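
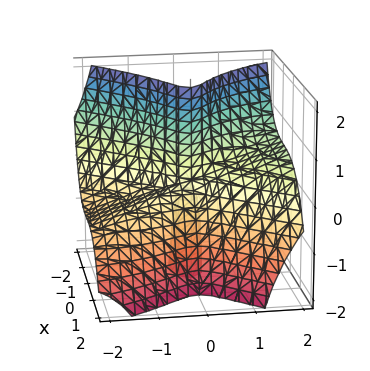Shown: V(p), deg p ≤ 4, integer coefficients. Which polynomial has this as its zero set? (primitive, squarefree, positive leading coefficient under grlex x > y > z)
2*x^3 - y^3 + 3*y^2*z + x*z

1. deg p = 3.
2. Against the integer gridlines: it crosses the y-axis at the gridline y = 0; it crosses the x-axis at the gridline x = 0; the visible z-axis segment lies entirely on the surface.
3. Matching integer coefficients to the picture gives p.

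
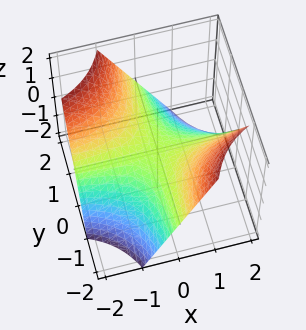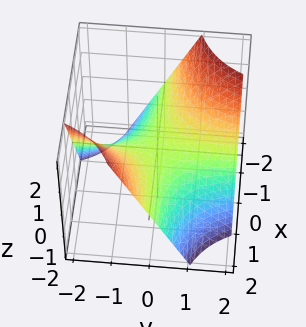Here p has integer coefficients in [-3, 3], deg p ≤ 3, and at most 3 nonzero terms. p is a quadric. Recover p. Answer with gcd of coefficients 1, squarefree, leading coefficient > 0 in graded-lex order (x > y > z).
x*y + z

The degree is 2 — a saddle surface; a quadric.
Observable constraints: the visible y-axis segment lies entirely on the surface; the visible x-axis segment lies entirely on the surface.
Solving for integer coefficients yields p as stated.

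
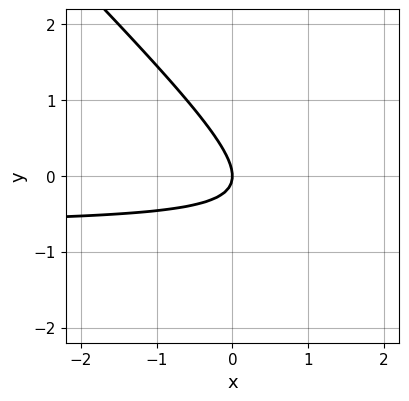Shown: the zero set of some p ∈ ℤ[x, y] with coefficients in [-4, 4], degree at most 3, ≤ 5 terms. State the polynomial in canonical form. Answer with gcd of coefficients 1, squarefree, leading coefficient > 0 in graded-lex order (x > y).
First, deg p = 2. A generic line meets the curve in up to 2 points.
Then, from the visible intercepts: it crosses the y-axis at the gridline y = 0; it crosses the x-axis at the gridline x = 0.
Finally, together with the visible shape, these determine p as stated.

3*x*y + 3*y^2 + 2*x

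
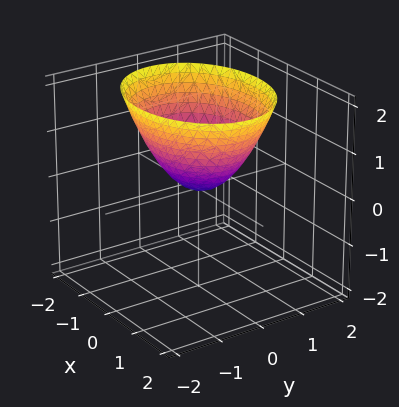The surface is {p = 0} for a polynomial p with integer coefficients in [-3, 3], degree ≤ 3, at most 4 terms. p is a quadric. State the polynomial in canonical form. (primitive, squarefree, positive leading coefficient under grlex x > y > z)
1. The degree is 2 — a paraboloid; a quadric.
2. Symmetries: mirror symmetry x ↦ −x ⇒ only even powers of x; it's symmetric under y → −y, forcing even powers of y.
3. Checking where it meets the axes: one z-axis crossing is at z = 0; one x-axis crossing is at x = 0; it crosses the y-axis at the gridline y = 0.
4. Solving for integer coefficients yields p as stated.

2*x^2 + 3*y^2 - 3*z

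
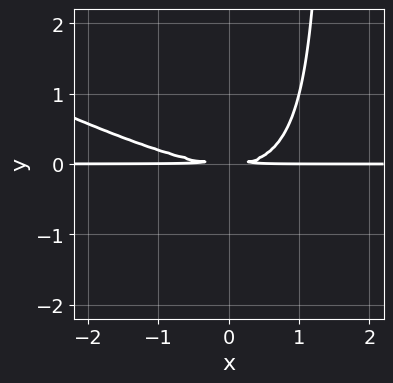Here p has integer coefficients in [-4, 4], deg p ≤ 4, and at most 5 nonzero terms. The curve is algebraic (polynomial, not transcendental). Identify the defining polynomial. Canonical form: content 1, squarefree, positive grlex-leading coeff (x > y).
x^2*y + 2*x*y^2 - 3*y^2

1. deg p = 3. No degree-2 curve has this shape.
2. Reading off the gridlines: the visible x-axis segment lies entirely on the curve.
3. These observations pin down the coefficients.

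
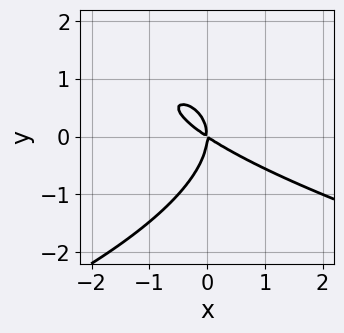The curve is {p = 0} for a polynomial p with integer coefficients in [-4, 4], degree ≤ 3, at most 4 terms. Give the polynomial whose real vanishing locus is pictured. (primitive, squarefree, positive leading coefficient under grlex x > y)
2*y^3 + 2*x^2 + 3*x*y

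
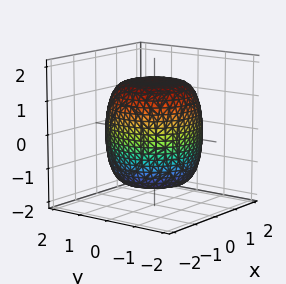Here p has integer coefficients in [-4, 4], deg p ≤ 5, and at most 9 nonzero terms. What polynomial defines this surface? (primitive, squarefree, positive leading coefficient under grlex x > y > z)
x^4 + 2*x^2*y^2 + y^4 - x^2 - y^2 + z^2 - 2

(a) The degree is 4 — no degree-3 surface has this shape.
(b) Symmetry: the z-axis is an axis of rotation, so x and y enter only as x² + y².
(c) From the axis intercepts and sections: a circular section at z = -1 has radius between 1 and 2.
(d) The integer polynomial consistent with all of this is the stated p.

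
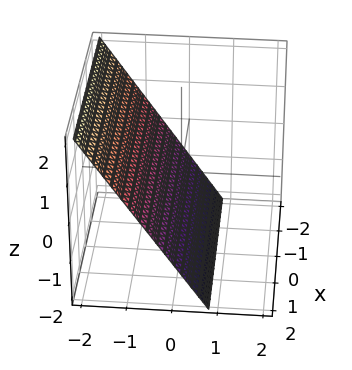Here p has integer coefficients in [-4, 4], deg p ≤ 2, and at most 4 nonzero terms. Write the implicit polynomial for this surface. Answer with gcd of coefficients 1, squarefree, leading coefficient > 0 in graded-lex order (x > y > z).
1. The degree is 1 — every cross-section is a straight line — this is a plane.
2. Checking where it meets the axes: the surface avoids every integer x-axis point in the box; one z-axis crossing is at z = -1.
3. Putting this together gives p.

3*y + 2*z + 2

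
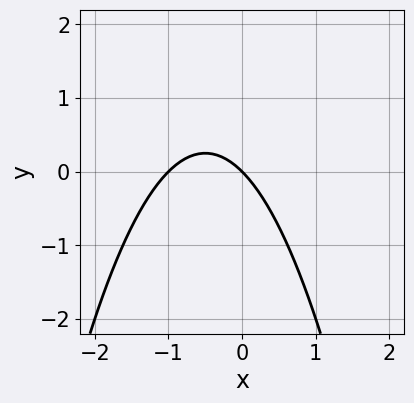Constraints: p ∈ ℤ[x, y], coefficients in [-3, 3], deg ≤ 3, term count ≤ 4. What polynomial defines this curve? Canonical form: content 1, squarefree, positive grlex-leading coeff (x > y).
1. deg p = 2. No degree-1 curve has this shape.
2. From the axis intercepts and sections: it crosses the y-axis at the gridline y = 0; among the integer gridlines, it crosses the x-axis at x ∈ {-1, 0}.
3. Together with the visible shape, these determine p as stated.

x^2 + x + y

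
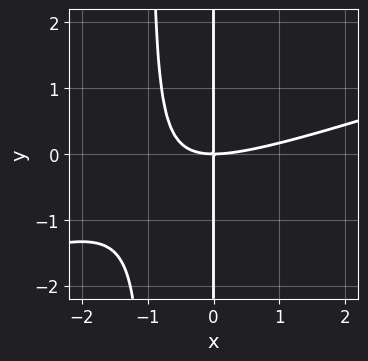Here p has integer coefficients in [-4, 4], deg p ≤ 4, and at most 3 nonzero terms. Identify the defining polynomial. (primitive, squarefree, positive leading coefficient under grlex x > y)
First, degree: the shape is more complex than any degree-2 curve, so deg p = 3.
Then, from the visible intercepts: it meets the x-axis at x = 0 (among the integer gridlines); the visible y-axis segment lies entirely on the curve.
Finally, solving for integer coefficients yields p as stated.

x^3 - 3*x^2*y - 3*x*y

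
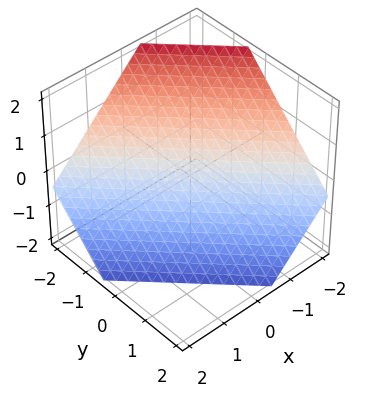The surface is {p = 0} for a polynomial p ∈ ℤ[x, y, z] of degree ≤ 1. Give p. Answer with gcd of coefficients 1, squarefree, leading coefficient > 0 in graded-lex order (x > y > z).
3*x + 3*y + 3*z + 2

1. deg p = 1.
2. Matching integer coefficients to the picture gives p.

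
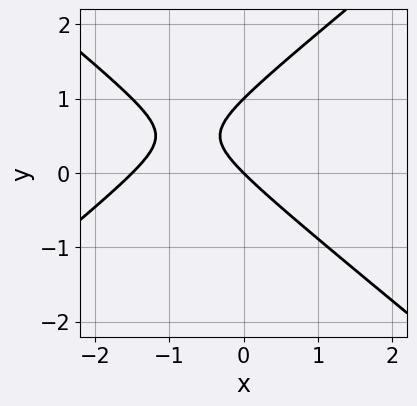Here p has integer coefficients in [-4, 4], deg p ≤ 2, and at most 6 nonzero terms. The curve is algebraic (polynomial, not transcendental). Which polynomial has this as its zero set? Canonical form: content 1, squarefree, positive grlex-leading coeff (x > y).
(a) The degree is 2 — the shape is more complex than any degree-1 curve.
(b) Observable constraints: one x-axis crossing is at x = 0; among the integer gridlines, it crosses the y-axis at y ∈ {0, 1}.
(c) Together with the visible shape, these determine p as stated.

2*x^2 - 3*y^2 + 3*x + 3*y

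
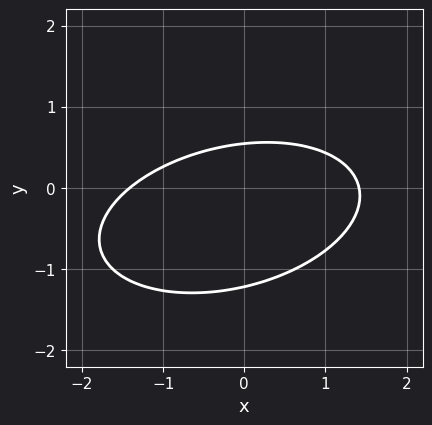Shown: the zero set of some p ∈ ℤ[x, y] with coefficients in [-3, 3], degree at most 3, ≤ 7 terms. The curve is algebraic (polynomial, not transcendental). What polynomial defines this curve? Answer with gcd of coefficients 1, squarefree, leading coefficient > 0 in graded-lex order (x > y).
(a) The degree is 2 — the shape is more complex than any degree-1 curve.
(b) Putting this together gives p.

x^2 - x*y + 3*y^2 + 2*y - 2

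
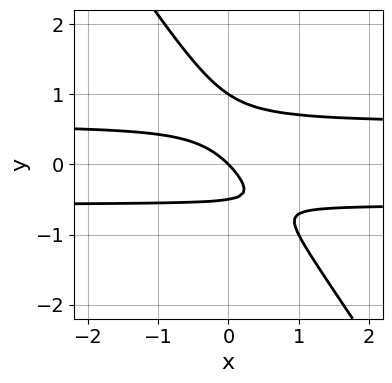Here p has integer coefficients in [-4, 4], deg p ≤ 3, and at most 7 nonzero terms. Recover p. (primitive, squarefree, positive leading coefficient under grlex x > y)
3*x*y^2 + 2*y^3 - y^2 - x - y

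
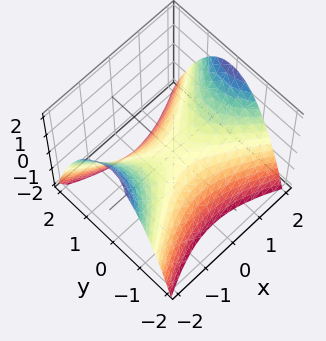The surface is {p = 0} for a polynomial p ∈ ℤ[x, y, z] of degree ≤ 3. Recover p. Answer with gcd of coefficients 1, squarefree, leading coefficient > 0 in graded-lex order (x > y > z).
1. The degree is 2 — a hyperbolic paraboloid; a quadric.
2. Symmetries: the y ↦ −y reflection is a symmetry, so y appears only in even powers; it's symmetric under x → −x, forcing even powers of x.
3. Observable constraints: it crosses the y-axis at the gridline y = 0; it crosses the x-axis at the gridline x = 0; one z-axis crossing is at z = 0.
4. Putting this together gives p.

x^2 - 2*y^2 - 2*z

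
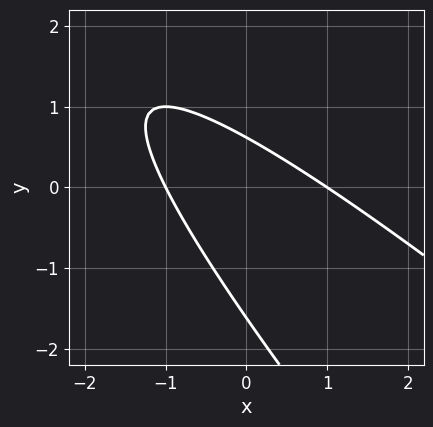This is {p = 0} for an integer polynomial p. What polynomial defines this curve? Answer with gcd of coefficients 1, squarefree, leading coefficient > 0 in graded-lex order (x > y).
x^2 + 2*x*y + y^2 + y - 1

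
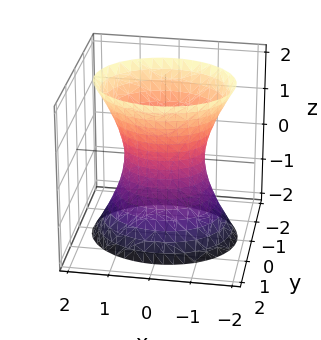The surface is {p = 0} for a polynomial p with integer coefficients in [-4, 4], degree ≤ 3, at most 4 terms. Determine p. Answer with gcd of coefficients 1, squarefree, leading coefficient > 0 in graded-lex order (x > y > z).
1. deg p = 2. An hourglass — one-sheet hyperboloid; a quadric.
2. Symmetries: it's symmetric under x → −x, forcing even powers of x; mirror symmetry y ↦ −y ⇒ only even powers of y; it's symmetric under z → −z, forcing even powers of z.
3. From the visible intercepts: the x-axis gridline crossings are at x ∈ {-1, 1}; the surface avoids every integer z-axis point in the box.
4. Matching integer coefficients to the picture gives p.

2*x^2 + 3*y^2 - z^2 - 2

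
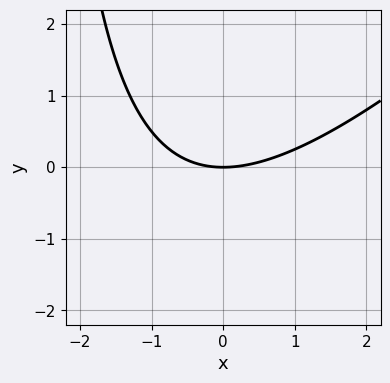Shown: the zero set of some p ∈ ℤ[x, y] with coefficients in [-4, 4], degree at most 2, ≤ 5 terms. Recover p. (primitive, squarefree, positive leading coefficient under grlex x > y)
x^2 - x*y - 3*y

1. The degree is 2 — the shape is more complex than any degree-1 curve.
2. From the visible intercepts: one x-axis crossing is at x = 0; one y-axis crossing is at y = 0.
3. Together with the visible shape, these determine p as stated.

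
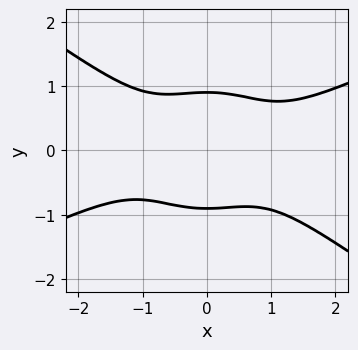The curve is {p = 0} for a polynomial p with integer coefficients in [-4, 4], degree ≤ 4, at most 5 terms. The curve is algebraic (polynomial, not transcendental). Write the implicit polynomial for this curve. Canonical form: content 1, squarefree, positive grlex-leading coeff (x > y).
x^4 - x^3*y - 2*x^2*y^2 - 3*y^4 + 2

(a) Degree: no degree-3 curve has this shape, so deg p = 4.
(b) Reading off the gridlines: no x-intercept at any integer in the box.
(c) Putting this together gives p.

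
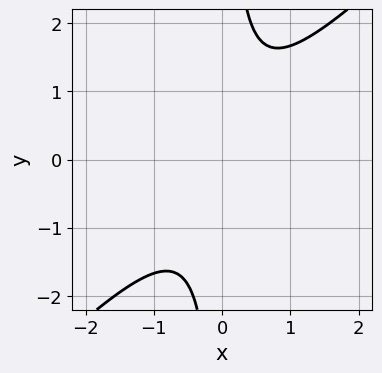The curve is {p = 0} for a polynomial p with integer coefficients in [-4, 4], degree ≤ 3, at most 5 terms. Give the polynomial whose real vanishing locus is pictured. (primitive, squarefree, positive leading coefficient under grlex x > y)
3*x^2 - 3*x*y + 2

First, the degree is 2 — no degree-1 curve has this shape.
Next, against the integer gridlines: no x-intercept at any integer in the box; it misses every integer gridline on the y-axis.
Finally, these observations pin down the coefficients.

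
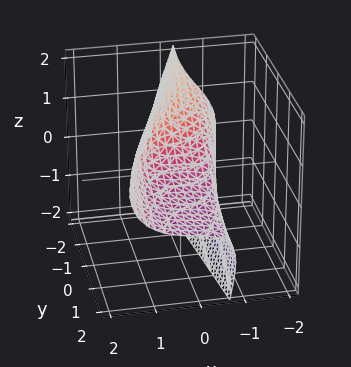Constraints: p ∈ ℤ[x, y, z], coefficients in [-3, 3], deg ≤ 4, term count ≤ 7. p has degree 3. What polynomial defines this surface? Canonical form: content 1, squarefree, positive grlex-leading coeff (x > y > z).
x^3 + 2*x*z^2 - y*z - y - 2*z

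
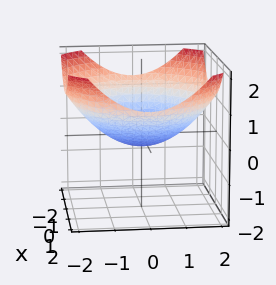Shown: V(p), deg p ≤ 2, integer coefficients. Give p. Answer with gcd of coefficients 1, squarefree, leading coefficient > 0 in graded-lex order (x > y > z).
x^2 + y^2 - 3*z - 1

deg p = 2.
Symmetries: the surface is invariant under rotation about z: p = q(x² + y², z).
From the axis intercepts and sections: a circular section at z = 0 has radius exactly 1; among the integer gridlines, it crosses the x-axis at x ∈ {-1, 1}; the y-axis gridline crossings are at y ∈ {-1, 1}.
Putting this together gives p.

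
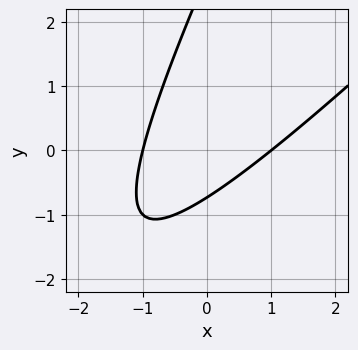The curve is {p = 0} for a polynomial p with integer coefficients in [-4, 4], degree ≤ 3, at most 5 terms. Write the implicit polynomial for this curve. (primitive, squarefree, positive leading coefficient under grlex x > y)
deg p = 2. A generic line meets the curve in up to 2 points.
From the axis intercepts and sections: the x-axis gridline crossings are at x ∈ {-1, 1}.
The integer polynomial consistent with all of this is the stated p.

2*x^2 - 3*x*y + y^2 - 2*y - 2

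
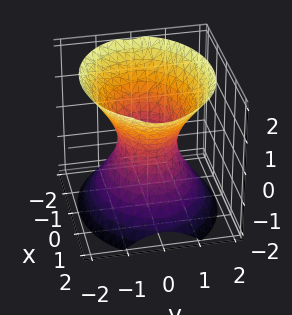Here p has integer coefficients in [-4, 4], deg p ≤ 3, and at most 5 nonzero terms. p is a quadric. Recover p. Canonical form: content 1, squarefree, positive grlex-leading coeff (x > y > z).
(a) Degree: one connected sheet with a waist; a quadric, so deg p = 2.
(b) Symmetries: it's symmetric under z → −z, forcing even powers of z; mirror symmetry x ↦ −x ⇒ only even powers of x; the y ↦ −y reflection is a symmetry, so y appears only in even powers.
(c) From the visible intercepts: it misses every integer gridline on the z-axis; among the integer gridlines, it crosses the x-axis at x ∈ {-1, 1}.
(d) These observations pin down the coefficients.

2*x^2 + 3*y^2 - 2*z^2 - 2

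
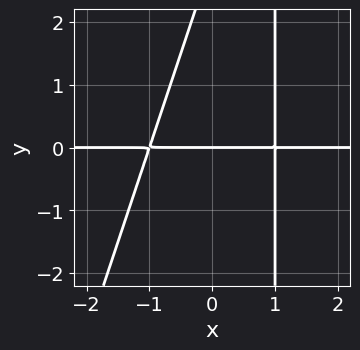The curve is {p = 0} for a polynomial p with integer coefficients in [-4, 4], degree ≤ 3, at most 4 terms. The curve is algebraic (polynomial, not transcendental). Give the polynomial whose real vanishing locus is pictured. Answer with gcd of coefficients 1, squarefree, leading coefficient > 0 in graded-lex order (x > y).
3*x^2*y - x*y^2 + y^2 - 3*y

1. deg p = 3.
2. Reading off the gridlines: it crosses the y-axis at the gridline y = 0; the visible x-axis segment lies entirely on the curve.
3. Putting this together gives p.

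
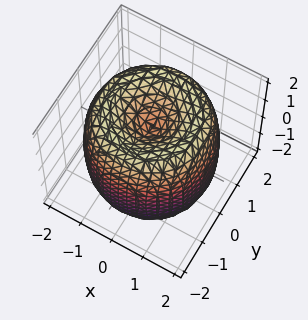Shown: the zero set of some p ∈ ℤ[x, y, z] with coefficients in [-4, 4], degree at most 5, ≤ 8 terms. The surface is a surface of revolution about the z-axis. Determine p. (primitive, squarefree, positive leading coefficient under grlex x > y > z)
First, deg p = 4.
Then, by symmetry, every cross-section ⟂ z is a circle, so x, y appear only via x² + y².
Then, checking where it meets the axes: a circular section at z = 1 has radius between 1 and 2; among the integer gridlines, it crosses the z-axis at z ∈ {-1, 1}.
Finally, the integer polynomial consistent with all of this is the stated p.

x^4 + 2*x^2*y^2 + y^4 - 3*x^2 - 3*y^2 + z^2 - 1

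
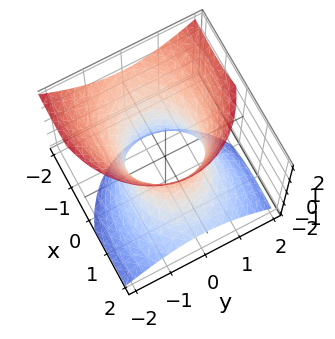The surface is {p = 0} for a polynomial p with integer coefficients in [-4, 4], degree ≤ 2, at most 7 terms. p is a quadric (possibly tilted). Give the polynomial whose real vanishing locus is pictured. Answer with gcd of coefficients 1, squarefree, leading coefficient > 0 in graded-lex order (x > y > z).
1. The degree is 2 — a generic line meets the surface in up to 2 points.
2. From the axis intercepts and sections: among the integer gridlines, it crosses the y-axis at y ∈ {-1, 1}; no z-intercept at any integer in the box.
3. Solving for integer coefficients yields p as stated.

2*x^2 + 3*x*z + 3*y^2 - 2*z^2 - 3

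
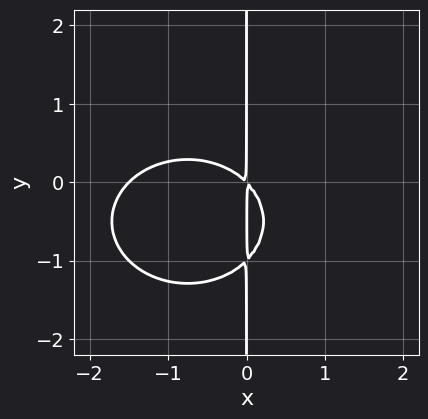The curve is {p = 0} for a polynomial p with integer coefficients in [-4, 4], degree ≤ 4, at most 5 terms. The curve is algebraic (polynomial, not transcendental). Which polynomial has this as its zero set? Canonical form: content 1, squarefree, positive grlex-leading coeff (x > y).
2*x^3 + 3*x*y^2 + 3*x^2 + 3*x*y

deg p = 3.
Against the integer gridlines: every point of the y-axis in the box is on the curve.
The integer polynomial consistent with all of this is the stated p.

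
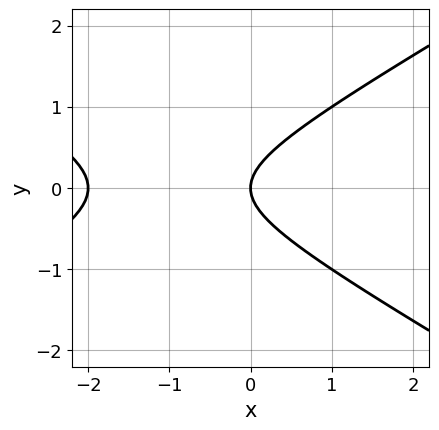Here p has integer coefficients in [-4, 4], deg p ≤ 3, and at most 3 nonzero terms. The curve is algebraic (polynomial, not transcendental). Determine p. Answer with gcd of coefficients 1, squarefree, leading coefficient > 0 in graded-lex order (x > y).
x^2 - 3*y^2 + 2*x

(a) Degree: no degree-1 curve has this shape, so deg p = 2.
(b) Symmetries: the y ↦ −y reflection is a symmetry, so y appears only in even powers.
(c) Checking where it meets the axes: the x-axis gridline crossings are at x ∈ {-2, 0}; one y-axis crossing is at y = 0.
(d) Putting this together gives p.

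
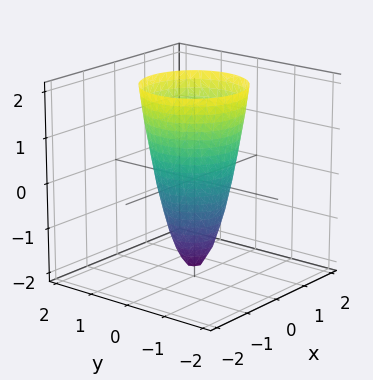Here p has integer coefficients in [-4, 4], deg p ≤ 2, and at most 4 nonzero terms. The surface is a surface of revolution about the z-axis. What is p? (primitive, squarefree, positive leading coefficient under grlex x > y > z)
3*x^2 + 3*y^2 - z - 2

First, the degree is 2 — a generic line meets the surface in up to 2 points.
Then, by symmetry, every cross-section ⟂ z is a circle, so x, y appear only via x² + y².
Then, from the visible intercepts: a circular section at z = 1 has radius exactly 1; it crosses the z-axis at the gridline z = -2.
Finally, assembling these constraints gives the stated polynomial.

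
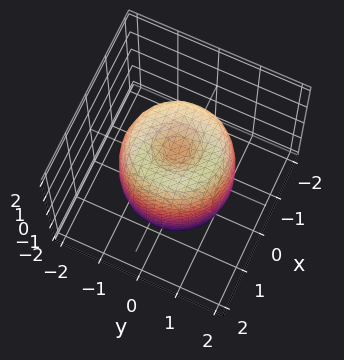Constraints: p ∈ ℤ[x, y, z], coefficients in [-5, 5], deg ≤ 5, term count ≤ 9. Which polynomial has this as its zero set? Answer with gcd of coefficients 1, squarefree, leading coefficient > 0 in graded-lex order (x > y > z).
2*x^4 + 4*x^2*y^2 + 2*y^4 - 3*x^2 - 3*y^2 + z^2 - 1

1. The degree is 4 — a generic line meets the surface in up to 4 points.
2. Symmetries: rotational symmetry about the z-axis ⇒ p depends on x, y only through x² + y².
3. From the axis intercepts and sections: the z-axis gridline crossings are at z ∈ {-1, 1}; a circular section at z = 1 has radius between 1 and 2.
4. These observations pin down the coefficients.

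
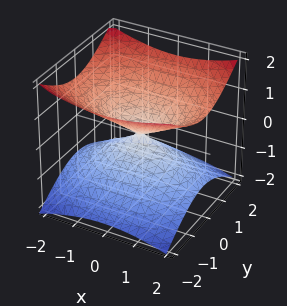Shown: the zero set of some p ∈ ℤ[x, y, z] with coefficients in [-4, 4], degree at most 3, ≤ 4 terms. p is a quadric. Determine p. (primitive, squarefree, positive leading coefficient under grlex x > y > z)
(a) Degree: a double cone through the origin; a quadric, so deg p = 2.
(b) Symmetries: it's symmetric under y → −y, forcing even powers of y; mirror symmetry z ↦ −z ⇒ only even powers of z; mirror symmetry x ↦ −x ⇒ only even powers of x.
(c) From the axis intercepts and sections: it crosses the z-axis at the gridline z = 0; it meets the y-axis at y = 0 (among the integer gridlines); it meets the x-axis at x = 0 (among the integer gridlines).
(d) Matching integer coefficients to the picture gives p.

x^2 + 2*y^2 - 3*z^2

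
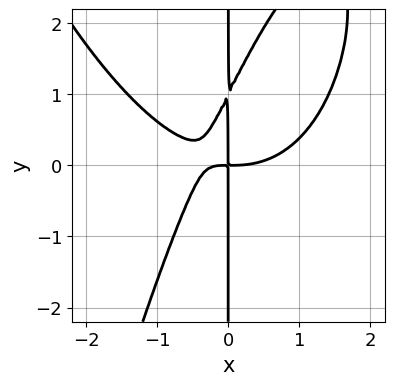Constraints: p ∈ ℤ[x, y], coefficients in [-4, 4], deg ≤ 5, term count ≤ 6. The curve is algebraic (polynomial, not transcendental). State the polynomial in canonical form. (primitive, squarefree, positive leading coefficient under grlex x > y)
x^4 - 2*x^2*y + x*y^2 - x*y

(a) Degree: no degree-3 curve has this shape, so deg p = 4.
(b) Reading off the gridlines: the visible y-axis segment lies entirely on the curve.
(c) These observations pin down the coefficients.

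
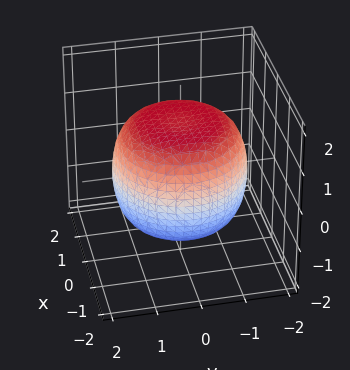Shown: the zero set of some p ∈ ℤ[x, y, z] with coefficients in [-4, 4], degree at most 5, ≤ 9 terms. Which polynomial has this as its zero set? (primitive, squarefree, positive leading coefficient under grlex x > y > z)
(a) The degree is 4 — a generic line meets the surface in up to 4 points.
(b) Symmetries: the z-axis is an axis of rotation, so x and y enter only as x² + y².
(c) From the axis intercepts and sections: a circular section at z = 1 has radius between 1 and 2.
(d) Solving for integer coefficients yields p as stated.

x^4 + 2*x^2*y^2 + y^4 - x^2 - y^2 + 2*z^2 - 3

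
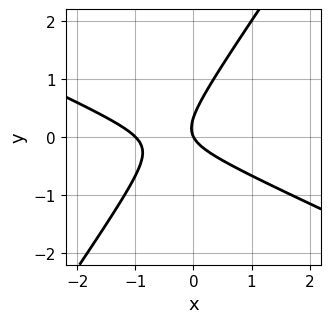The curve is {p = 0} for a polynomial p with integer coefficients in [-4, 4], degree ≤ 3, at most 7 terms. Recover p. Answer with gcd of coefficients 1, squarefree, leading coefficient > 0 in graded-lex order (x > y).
First, degree: the shape is more complex than any degree-1 curve, so deg p = 2.
Next, against the integer gridlines: the x-axis gridline crossings are at x ∈ {-1, 0}; one y-axis crossing is at y = 0.
Finally, solving for integer coefficients yields p as stated.

2*x^2 + 3*x*y - 3*y^2 + 2*x + y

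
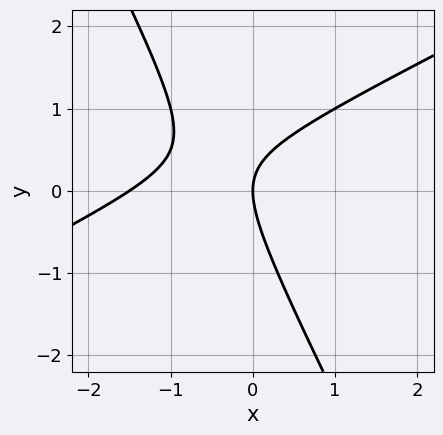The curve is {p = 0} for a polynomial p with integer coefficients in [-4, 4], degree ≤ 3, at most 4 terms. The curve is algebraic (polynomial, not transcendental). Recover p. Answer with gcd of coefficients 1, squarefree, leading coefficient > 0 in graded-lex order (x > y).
deg p = 2. A generic line meets the curve in up to 2 points.
Checking where it meets the axes: it crosses the y-axis at the gridline y = 0; one x-axis crossing is at x = 0.
Putting this together gives p.

2*x^2 - 3*x*y - 2*y^2 + 3*x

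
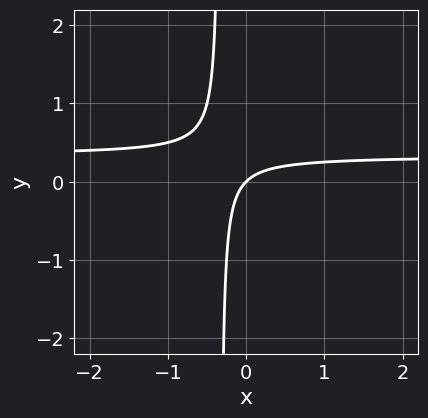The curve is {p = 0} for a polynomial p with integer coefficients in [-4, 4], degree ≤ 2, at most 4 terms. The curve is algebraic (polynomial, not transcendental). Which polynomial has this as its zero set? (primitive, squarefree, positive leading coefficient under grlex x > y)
3*x*y - x + y

(a) Degree: a generic line meets the curve in up to 2 points, so deg p = 2.
(b) Checking where it meets the axes: one y-axis crossing is at y = 0; one x-axis crossing is at x = 0.
(c) Together with the visible shape, these determine p as stated.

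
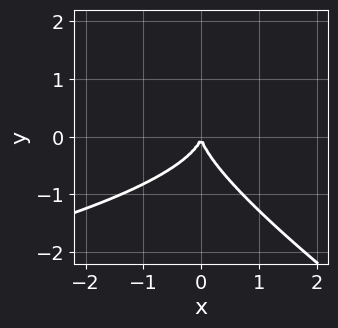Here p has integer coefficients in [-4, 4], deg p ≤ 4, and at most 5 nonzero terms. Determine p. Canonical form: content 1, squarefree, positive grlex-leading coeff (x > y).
1. The degree is 3 — no degree-2 curve has this shape.
2. Against the integer gridlines: it meets the y-axis at y = 0 (among the integer gridlines); it crosses the x-axis at the gridline x = 0.
3. The integer polynomial consistent with all of this is the stated p.

2*x*y^2 + 3*y^3 + 3*x^2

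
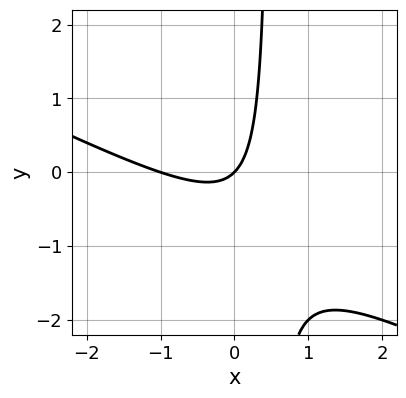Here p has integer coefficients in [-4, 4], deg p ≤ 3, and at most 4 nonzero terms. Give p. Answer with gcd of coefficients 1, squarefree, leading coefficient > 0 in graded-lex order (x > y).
(a) The degree is 2 — a generic line meets the curve in up to 2 points.
(b) From the axis intercepts and sections: among the integer gridlines, it crosses the x-axis at x ∈ {-1, 0}; it crosses the y-axis at the gridline y = 0.
(c) Putting this together gives p.

x^2 + 2*x*y + x - y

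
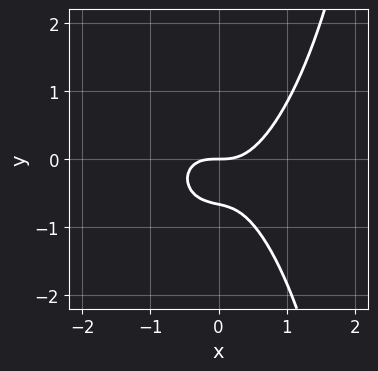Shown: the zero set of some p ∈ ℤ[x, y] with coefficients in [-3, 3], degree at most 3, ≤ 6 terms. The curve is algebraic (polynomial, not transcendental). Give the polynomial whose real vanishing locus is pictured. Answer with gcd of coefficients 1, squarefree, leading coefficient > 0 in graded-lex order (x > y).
3*x^3 + x*y^2 - 3*y^2 - 2*y

(a) The degree is 3 — no degree-2 curve has this shape.
(b) Against the integer gridlines: it crosses the x-axis at the gridline x = 0; it meets the y-axis at y = 0 (among the integer gridlines).
(c) Matching integer coefficients to the picture gives p.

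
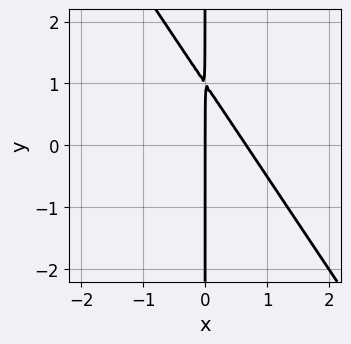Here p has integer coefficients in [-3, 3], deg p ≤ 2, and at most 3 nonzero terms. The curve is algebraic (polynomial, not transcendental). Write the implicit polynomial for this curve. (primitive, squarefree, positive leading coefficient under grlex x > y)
3*x^2 + 2*x*y - 2*x

1. The degree is 2 — the shape is more complex than any degree-1 curve.
2. Checking where it meets the axes: one x-axis crossing is at x = 0; every point of the y-axis in the box is on the curve.
3. Assembling these constraints gives the stated polynomial.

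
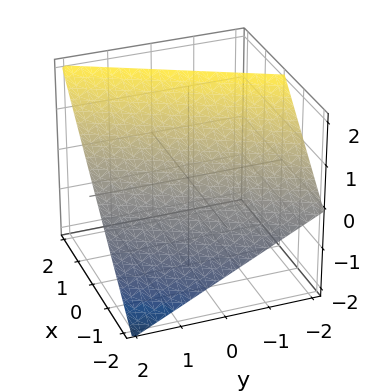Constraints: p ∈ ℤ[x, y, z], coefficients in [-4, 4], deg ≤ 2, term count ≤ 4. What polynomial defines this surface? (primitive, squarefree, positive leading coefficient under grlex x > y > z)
1. The degree is 1 — every cross-section is a straight line — this is a plane.
2. Against the integer gridlines: one y-axis crossing is at y = 2; it meets the x-axis at x = -1 (among the integer gridlines); one z-axis crossing is at z = 1.
3. Together with the visible shape, these determine p as stated.

2*x - y - 2*z + 2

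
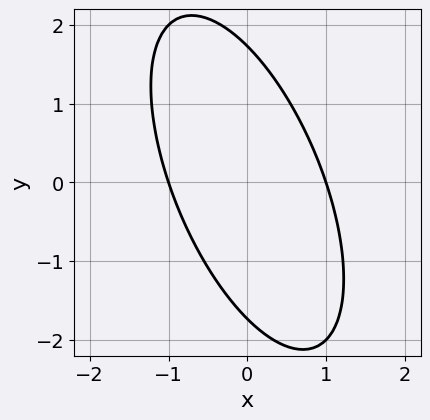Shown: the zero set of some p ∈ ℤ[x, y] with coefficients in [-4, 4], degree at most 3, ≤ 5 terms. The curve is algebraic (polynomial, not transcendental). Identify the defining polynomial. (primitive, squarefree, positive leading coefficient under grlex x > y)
3*x^2 + 2*x*y + y^2 - 3

1. The degree is 2 — a generic line meets the curve in up to 2 points.
2. Observable constraints: among the integer gridlines, it crosses the x-axis at x ∈ {-1, 1}.
3. Putting this together gives p.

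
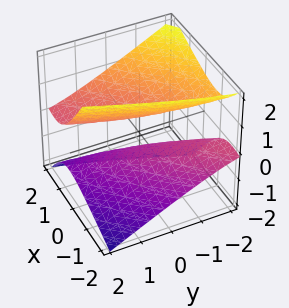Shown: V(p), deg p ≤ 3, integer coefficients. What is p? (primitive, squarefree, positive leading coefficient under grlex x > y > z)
First, I count 2 distinct pieces. Treating them together as one polynomial.
Then, the degree is 2 — a generic line meets the surface in up to 2 points.
Next, checking where it meets the axes: no x-intercept at any integer in the box; no y-intercept at any integer in the box.
Finally, solving for integer coefficients yields p as stated.

2*x^2 - 3*x*y - 3*x*z + y^2 - 3*z^2 + 1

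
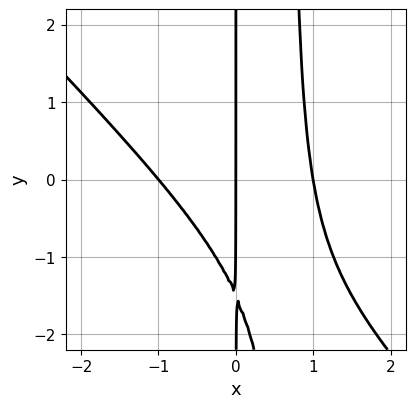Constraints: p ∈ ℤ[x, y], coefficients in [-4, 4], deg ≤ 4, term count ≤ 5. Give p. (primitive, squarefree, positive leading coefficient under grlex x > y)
3*x^3 + 3*x^2*y - 2*x*y - 3*x

First, degree: the shape is more complex than any degree-2 curve, so deg p = 3.
Next, reading off the gridlines: every point of the y-axis in the box is on the curve; the x-axis gridline crossings are at x ∈ {-1, 0, 1}.
Finally, matching integer coefficients to the picture gives p.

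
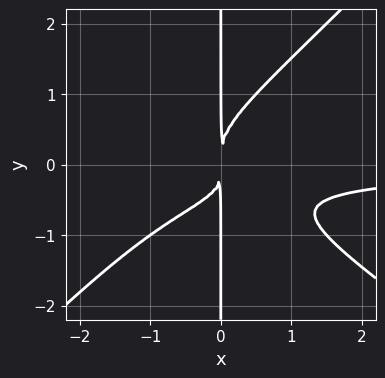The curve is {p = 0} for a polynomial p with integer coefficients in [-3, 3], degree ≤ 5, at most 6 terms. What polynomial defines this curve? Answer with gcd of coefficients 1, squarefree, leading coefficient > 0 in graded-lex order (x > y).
1. The degree is 4 — no degree-3 curve has this shape.
2. Checking where it meets the axes: every point of the y-axis in the box is on the curve.
3. Fitting integer coefficients to these (and the overall shape) gives p.

2*x^3*y + x^2*y^2 - 3*x*y^3 + 2*x^2*y + 2*x^2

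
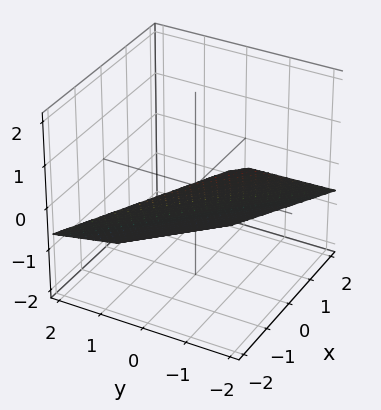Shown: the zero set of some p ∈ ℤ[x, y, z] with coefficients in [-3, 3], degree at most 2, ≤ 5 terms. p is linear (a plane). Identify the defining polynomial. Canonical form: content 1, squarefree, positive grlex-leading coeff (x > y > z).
1. deg p = 1. Every cross-section is a straight line — this is a plane.
2. Reading off the gridlines: one x-axis crossing is at x = -1; it crosses the y-axis at the gridline y = -1.
3. Fitting integer coefficients to these (and the overall shape) gives p.

2*x + 2*y + 3*z + 2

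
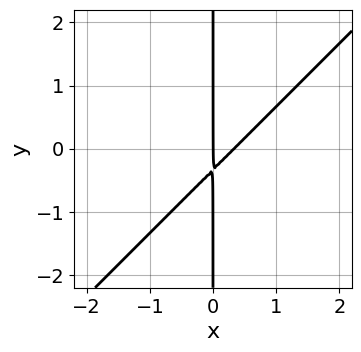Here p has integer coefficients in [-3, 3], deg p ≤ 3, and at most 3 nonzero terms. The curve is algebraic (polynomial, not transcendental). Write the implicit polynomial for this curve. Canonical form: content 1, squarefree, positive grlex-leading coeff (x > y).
3*x^2 - 3*x*y - x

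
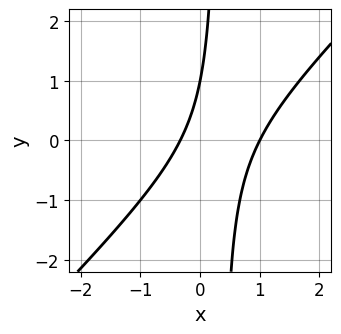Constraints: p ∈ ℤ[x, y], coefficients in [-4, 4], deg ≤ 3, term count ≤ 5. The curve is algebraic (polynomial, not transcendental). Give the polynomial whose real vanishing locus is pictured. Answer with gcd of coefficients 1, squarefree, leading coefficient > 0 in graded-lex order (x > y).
3*x^2 - 3*x*y - 2*x + y - 1

deg p = 2.
Observable constraints: one x-axis crossing is at x = 1; it meets the y-axis at y = 1 (among the integer gridlines).
Fitting integer coefficients to these (and the overall shape) gives p.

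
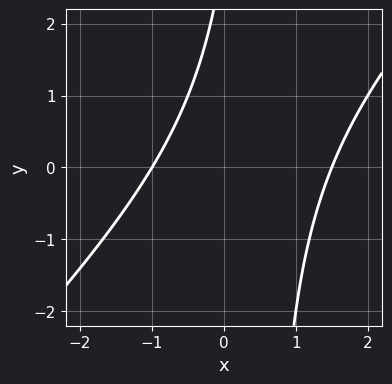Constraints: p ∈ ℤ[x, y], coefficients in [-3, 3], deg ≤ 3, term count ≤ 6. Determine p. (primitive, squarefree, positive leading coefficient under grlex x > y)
Degree: a generic line meets the curve in up to 2 points, so deg p = 2.
From the axis intercepts and sections: it meets the x-axis at x = -1 (among the integer gridlines); it misses every integer gridline on the y-axis.
Matching integer coefficients to the picture gives p.

2*x^2 - 2*x*y - x + y - 3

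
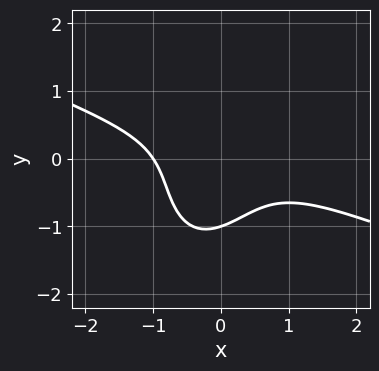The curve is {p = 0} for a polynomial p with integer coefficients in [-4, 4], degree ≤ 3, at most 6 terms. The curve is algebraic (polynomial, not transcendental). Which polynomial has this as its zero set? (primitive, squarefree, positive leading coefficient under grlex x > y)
x^3 + 2*x^2*y - x*y^2 + y^3 + 1

First, degree: no degree-2 curve has this shape, so deg p = 3.
Then, from the axis intercepts and sections: one y-axis crossing is at y = -1; it crosses the x-axis at the gridline x = -1.
Finally, assembling these constraints gives the stated polynomial.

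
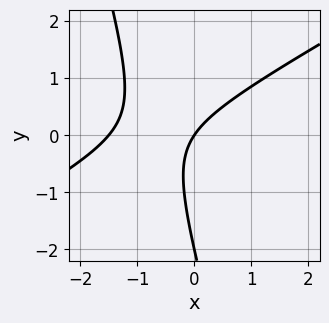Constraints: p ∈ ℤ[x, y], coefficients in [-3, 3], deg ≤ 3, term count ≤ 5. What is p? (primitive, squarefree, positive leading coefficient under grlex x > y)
2*x^2 - 3*x*y - y^2 + 3*x - 2*y

(a) Degree: the shape is more complex than any degree-1 curve, so deg p = 2.
(b) From the axis intercepts and sections: one x-axis crossing is at x = 0; among the integer gridlines, it crosses the y-axis at y ∈ {-2, 0}.
(c) Assembling these constraints gives the stated polynomial.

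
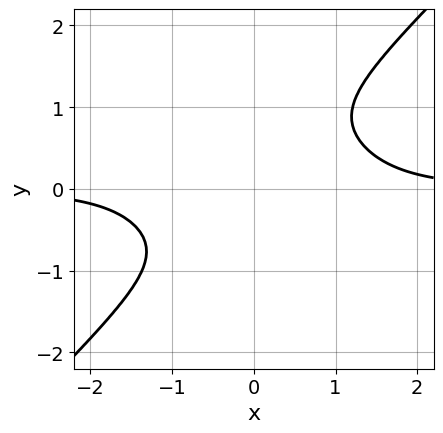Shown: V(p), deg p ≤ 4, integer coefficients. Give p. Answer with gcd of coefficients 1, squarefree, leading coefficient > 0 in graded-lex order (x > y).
First, degree: the shape is more complex than any degree-3 curve, so deg p = 4.
Then, from the visible intercepts: no y-intercept at any integer in the box; it misses every integer gridline on the x-axis.
Finally, the integer polynomial consistent with all of this is the stated p.

2*x^3*y + x^2*y^2 - 3*y^4 + y^3 - 3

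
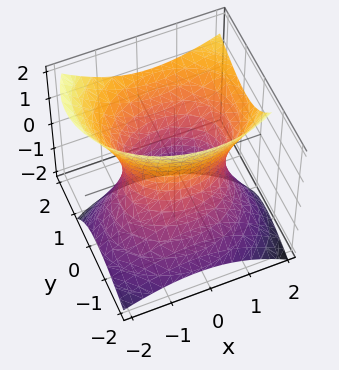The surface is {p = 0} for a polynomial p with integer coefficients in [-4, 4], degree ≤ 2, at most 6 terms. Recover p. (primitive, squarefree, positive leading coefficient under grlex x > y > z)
2*x^2 - x*z + 3*y^2 - 3*y*z - 2*z^2 - 3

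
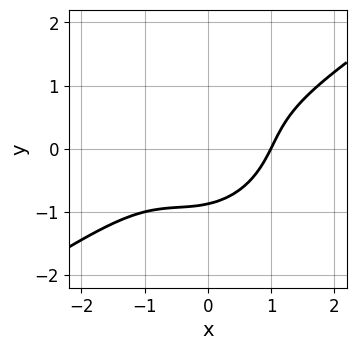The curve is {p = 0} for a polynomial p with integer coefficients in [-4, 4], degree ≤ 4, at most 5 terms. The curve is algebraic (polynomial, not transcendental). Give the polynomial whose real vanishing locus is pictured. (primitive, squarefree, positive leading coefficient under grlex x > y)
2*x^3 - 3*x^2*y + 2*x*y^2 - 3*y^3 - 2

deg p = 3. The shape is more complex than any degree-2 curve.
Against the integer gridlines: it crosses the x-axis at the gridline x = 1.
These observations pin down the coefficients.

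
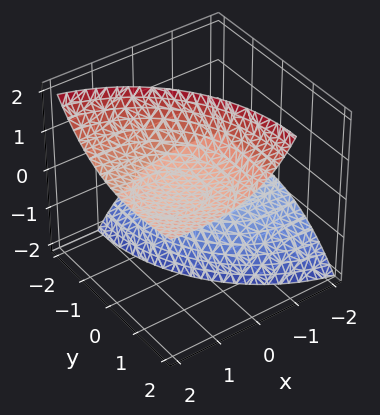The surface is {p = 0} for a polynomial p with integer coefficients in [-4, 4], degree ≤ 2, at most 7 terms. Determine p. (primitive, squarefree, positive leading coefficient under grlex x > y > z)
x^2 - 3*x*z + y^2 - 2*y*z - z^2 + 2

I count 2 distinct pieces. They look like related sheets of one shape, so recover p as a whole.
The degree is 2 — a generic line meets the surface in up to 2 points.
Checking where it meets the axes: no x-intercept at any integer in the box; it misses every integer gridline on the y-axis.
Solving for integer coefficients yields p as stated.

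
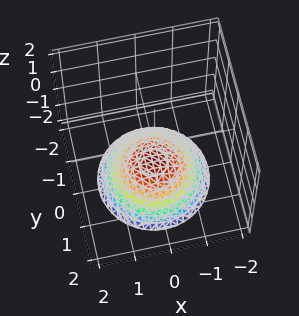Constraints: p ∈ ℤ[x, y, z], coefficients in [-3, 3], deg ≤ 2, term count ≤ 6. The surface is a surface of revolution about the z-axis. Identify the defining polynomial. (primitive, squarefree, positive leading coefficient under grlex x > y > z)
(a) The degree is 2 — no degree-1 surface has this shape.
(b) By symmetry, every cross-section ⟂ z is a circle, so x, y appear only via x² + y².
(c) Against the integer gridlines: no x-intercept at any integer in the box; a circular section at z = -2 has radius between 1 and 2; it meets the z-axis at z = -1 (among the integer gridlines); the surface avoids every integer y-axis point in the box.
(d) Together with the visible shape, these determine p as stated.

x^2 + y^2 + 2*z + 2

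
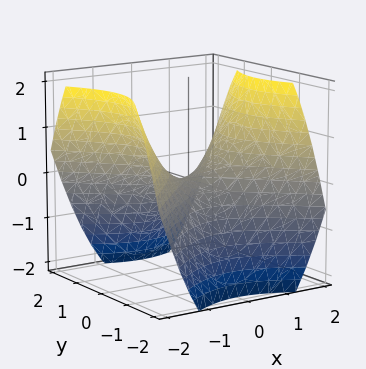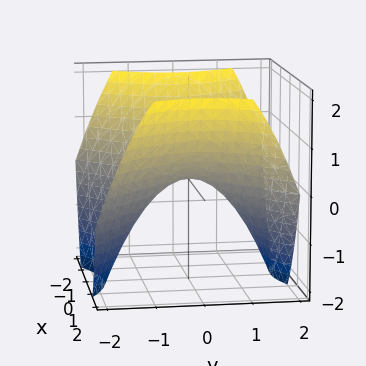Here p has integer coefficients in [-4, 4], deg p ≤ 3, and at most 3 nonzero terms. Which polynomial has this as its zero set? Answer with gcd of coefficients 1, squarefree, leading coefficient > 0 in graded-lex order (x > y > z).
2*x^2 - 2*y^2 - 3*z

The degree is 2 — a hyperbolic paraboloid; a quadric.
Symmetries: it's symmetric under x → −x, forcing even powers of x; it's symmetric under y → −y, forcing even powers of y.
From the visible intercepts: it crosses the z-axis at the gridline z = 0; it meets the y-axis at y = 0 (among the integer gridlines).
Together with the visible shape, these determine p as stated.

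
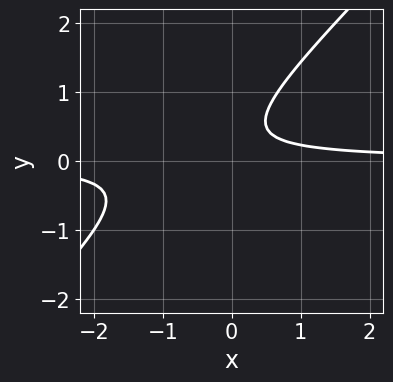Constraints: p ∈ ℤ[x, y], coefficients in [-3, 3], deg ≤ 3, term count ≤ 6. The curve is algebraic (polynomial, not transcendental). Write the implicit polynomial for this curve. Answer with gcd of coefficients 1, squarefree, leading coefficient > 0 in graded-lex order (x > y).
3*x*y - 3*y^2 + 2*y - 1

1. Degree: the shape is more complex than any degree-1 curve, so deg p = 2.
2. From the axis intercepts and sections: no x-intercept at any integer in the box; the curve avoids every integer y-axis point in the box.
3. Together with the visible shape, these determine p as stated.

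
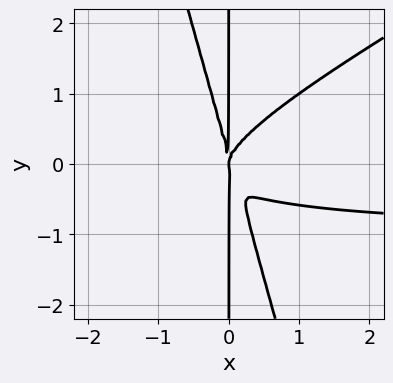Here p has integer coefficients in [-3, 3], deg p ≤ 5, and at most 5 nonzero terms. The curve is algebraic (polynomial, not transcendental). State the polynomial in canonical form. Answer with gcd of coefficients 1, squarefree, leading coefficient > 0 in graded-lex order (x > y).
1. deg p = 4. A generic line meets the curve in up to 4 points.
2. Observable constraints: it crosses the x-axis at the gridline x = 0; the visible y-axis segment lies entirely on the curve.
3. These observations pin down the coefficients.

2*x^3*y - 3*x^2*y^2 - x*y^3 + 2*x^3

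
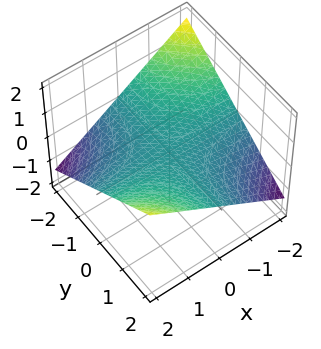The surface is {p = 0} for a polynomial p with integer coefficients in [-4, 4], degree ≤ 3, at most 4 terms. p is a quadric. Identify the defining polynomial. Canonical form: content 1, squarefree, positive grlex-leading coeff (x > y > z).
x*y - 3*z

1. deg p = 2. A hyperbolic paraboloid; a quadric.
2. From the visible intercepts: every point of the x-axis in the box is on the surface; the visible y-axis segment lies entirely on the surface.
3. Together with the visible shape, these determine p as stated.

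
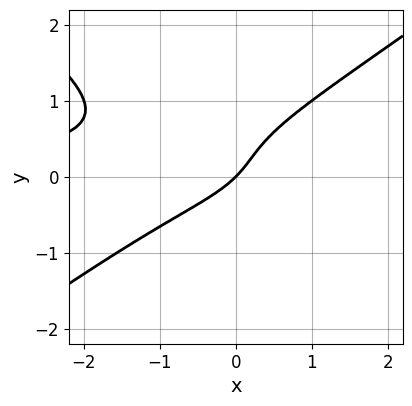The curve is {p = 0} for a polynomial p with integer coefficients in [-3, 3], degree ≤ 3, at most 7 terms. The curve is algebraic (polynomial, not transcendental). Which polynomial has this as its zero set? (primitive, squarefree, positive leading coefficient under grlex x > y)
The degree is 3 — a generic line meets the curve in up to 3 points.
From the visible intercepts: one y-axis crossing is at y = 0; one x-axis crossing is at x = 0.
Assembling these constraints gives the stated polynomial.

x^2*y - 2*y^3 + y^2 + x - y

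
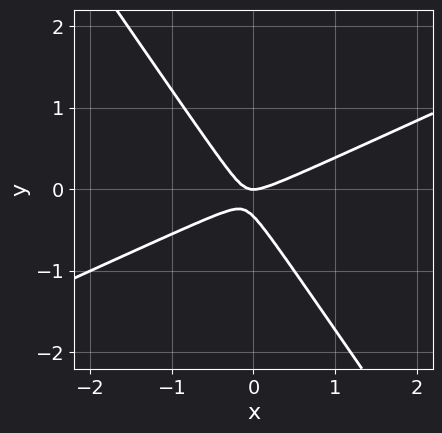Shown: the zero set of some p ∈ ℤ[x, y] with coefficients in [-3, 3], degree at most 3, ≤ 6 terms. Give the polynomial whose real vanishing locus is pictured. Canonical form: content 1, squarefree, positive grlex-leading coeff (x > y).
2*x^2 - 3*x*y - 3*y^2 - y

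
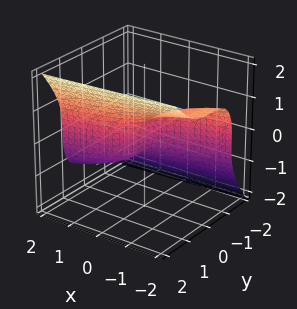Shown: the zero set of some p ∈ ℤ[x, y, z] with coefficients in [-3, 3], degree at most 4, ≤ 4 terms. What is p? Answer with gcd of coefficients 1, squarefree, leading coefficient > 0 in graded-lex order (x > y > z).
1. The degree is 3 — a generic line meets the surface in up to 3 points.
2. From the visible intercepts: it meets the x-axis at x = 0 (among the integer gridlines); it meets the z-axis at z = 0 (among the integer gridlines); one y-axis crossing is at y = 0.
3. The integer polynomial consistent with all of this is the stated p.

3*y^3 - 2*z^3 - 2*x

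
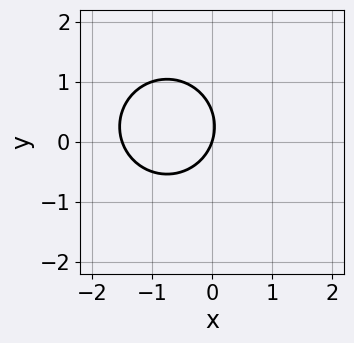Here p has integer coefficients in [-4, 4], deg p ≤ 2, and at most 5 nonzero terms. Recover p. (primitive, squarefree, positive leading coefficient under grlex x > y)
2*x^2 + 2*y^2 + 3*x - y

(a) Degree: the shape is more complex than any degree-1 curve, so deg p = 2.
(b) From the axis intercepts and sections: one x-axis crossing is at x = 0; it meets the y-axis at y = 0 (among the integer gridlines).
(c) Putting this together gives p.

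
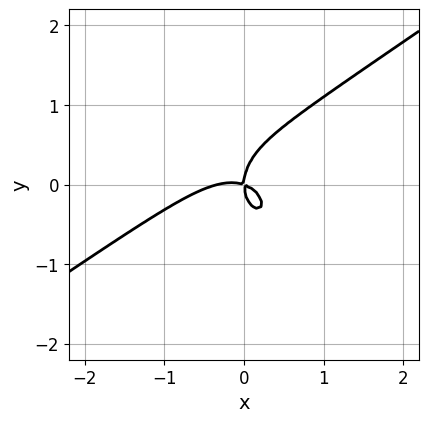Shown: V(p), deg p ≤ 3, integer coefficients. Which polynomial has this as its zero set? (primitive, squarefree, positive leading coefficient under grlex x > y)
3*x^3 - 3*x^2*y - 3*y^3 + x^2 + 3*x*y

1. deg p = 3. A generic line meets the curve in up to 3 points.
2. Reading off the gridlines: it crosses the y-axis at the gridline y = 0; it crosses the x-axis at the gridline x = 0.
3. Putting this together gives p.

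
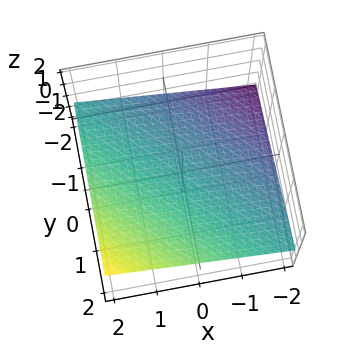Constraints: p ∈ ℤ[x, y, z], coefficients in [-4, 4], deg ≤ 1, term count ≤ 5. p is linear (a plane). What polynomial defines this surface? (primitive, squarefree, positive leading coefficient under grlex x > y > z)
x + y - 3*z - 2

First, degree: every cross-section is a straight line — this is a plane, so deg p = 1.
Then, from the visible intercepts: it meets the x-axis at x = 2 (among the integer gridlines); one y-axis crossing is at y = 2.
Finally, the integer polynomial consistent with all of this is the stated p.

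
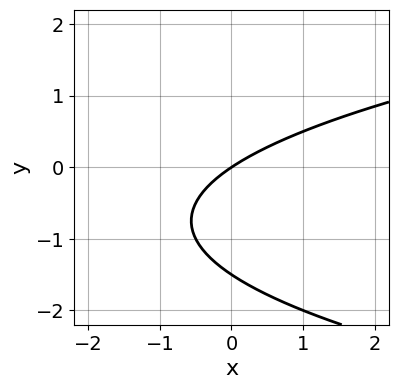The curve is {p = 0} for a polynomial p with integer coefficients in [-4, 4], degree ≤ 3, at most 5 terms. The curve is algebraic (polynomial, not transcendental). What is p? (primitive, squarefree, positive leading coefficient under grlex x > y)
(a) Degree: no degree-1 curve has this shape, so deg p = 2.
(b) Checking where it meets the axes: one x-axis crossing is at x = 0; it meets the y-axis at y = 0 (among the integer gridlines).
(c) Solving for integer coefficients yields p as stated.

2*y^2 - 2*x + 3*y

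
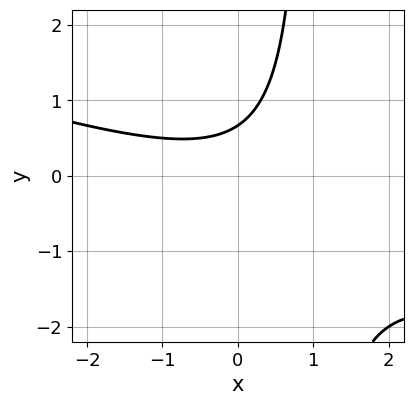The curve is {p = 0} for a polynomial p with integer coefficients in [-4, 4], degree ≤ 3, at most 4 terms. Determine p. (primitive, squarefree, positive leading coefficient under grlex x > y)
x^2 + 3*x*y - 3*y + 2

1. deg p = 2.
2. Checking where it meets the axes: it misses every integer gridline on the x-axis.
3. Putting this together gives p.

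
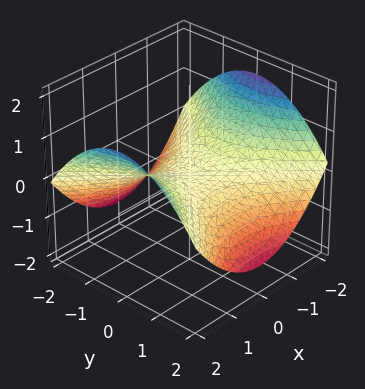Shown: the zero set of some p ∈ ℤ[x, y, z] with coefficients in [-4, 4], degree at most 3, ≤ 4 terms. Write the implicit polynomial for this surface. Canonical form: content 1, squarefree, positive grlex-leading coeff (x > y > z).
x^2 - y^2 - 3*z

First, degree: a saddle surface; a quadric, so deg p = 2.
Next, symmetries: mirror symmetry y ↦ −y ⇒ only even powers of y; mirror symmetry x ↦ −x ⇒ only even powers of x.
Then, against the integer gridlines: one y-axis crossing is at y = 0; it meets the z-axis at z = 0 (among the integer gridlines); it crosses the x-axis at the gridline x = 0.
Finally, fitting integer coefficients to these (and the overall shape) gives p.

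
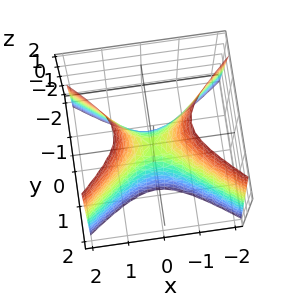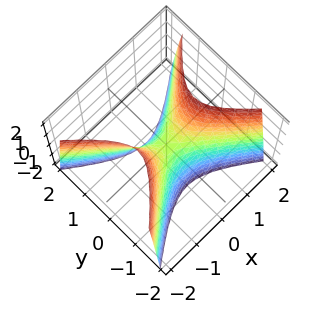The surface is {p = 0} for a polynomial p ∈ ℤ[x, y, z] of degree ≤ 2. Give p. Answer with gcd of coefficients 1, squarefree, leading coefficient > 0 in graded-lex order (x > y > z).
2*x^2 - 3*y^2 - z

The degree is 2 — a hyperbolic paraboloid; a quadric.
Symmetries: the x ↦ −x reflection is a symmetry, so x appears only in even powers; the y ↦ −y reflection is a symmetry, so y appears only in even powers.
From the visible intercepts: it crosses the y-axis at the gridline y = 0; it crosses the x-axis at the gridline x = 0; it meets the z-axis at z = 0 (among the integer gridlines).
These observations pin down the coefficients.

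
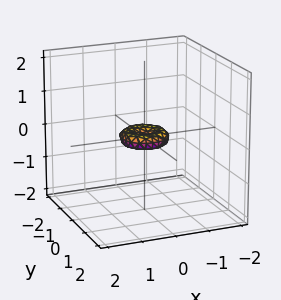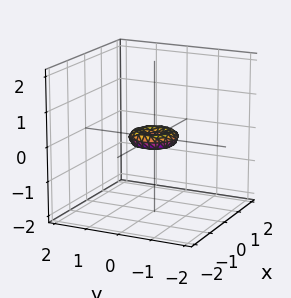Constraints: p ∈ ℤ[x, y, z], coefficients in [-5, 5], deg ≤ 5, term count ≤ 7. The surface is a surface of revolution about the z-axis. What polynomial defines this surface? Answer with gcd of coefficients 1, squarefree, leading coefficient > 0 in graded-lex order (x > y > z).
First, degree: no degree-3 surface has this shape, so deg p = 4.
Next, symmetries: rotational symmetry about the z-axis ⇒ p depends on x, y only through x² + y².
Next, reading off the gridlines: it meets the z-axis at z = 0 (among the integer gridlines); it meets the y-axis at y = 0 (among the integer gridlines).
Finally, solving for integer coefficients yields p as stated.

2*x^4 + 4*x^2*y^2 + 2*y^4 - x^2 - y^2 + 3*z^2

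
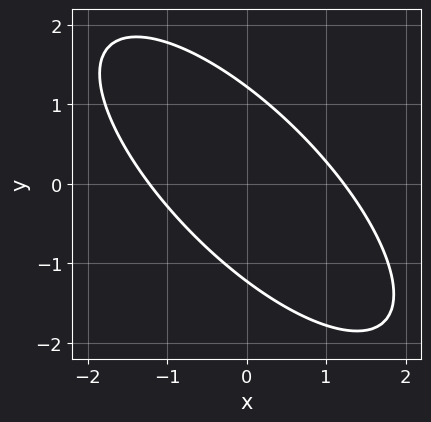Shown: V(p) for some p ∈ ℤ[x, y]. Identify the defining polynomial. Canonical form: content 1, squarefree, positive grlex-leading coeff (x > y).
deg p = 2. No degree-1 curve has this shape.
Putting this together gives p.

2*x^2 + 3*x*y + 2*y^2 - 3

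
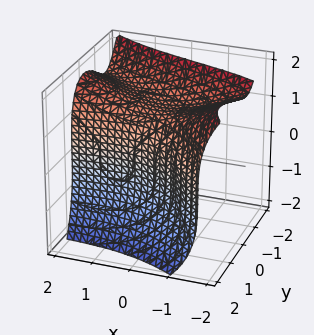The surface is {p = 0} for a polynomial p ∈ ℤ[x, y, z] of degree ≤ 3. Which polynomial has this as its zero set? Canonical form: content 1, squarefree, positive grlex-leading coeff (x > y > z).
3*x*y^2 + 3*y^3 + z^3 - x^2 - 2

(a) Degree: the shape is more complex than any degree-2 surface, so deg p = 3.
(b) From the visible intercepts: the surface avoids every integer x-axis point in the box.
(c) The integer polynomial consistent with all of this is the stated p.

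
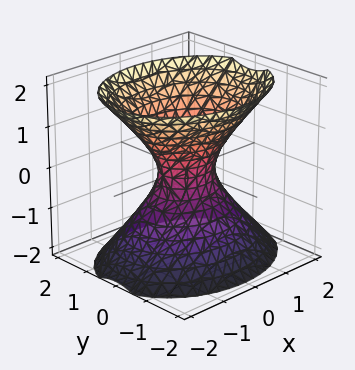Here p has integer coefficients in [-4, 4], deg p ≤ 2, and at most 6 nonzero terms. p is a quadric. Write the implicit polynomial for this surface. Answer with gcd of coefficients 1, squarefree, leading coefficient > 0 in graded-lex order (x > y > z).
The degree is 2 — an hourglass — one-sheet hyperboloid; a quadric.
Symmetries: it's symmetric under x → −x, forcing even powers of x; the z ↦ −z reflection is a symmetry, so z appears only in even powers; it's symmetric under y → −y, forcing even powers of y.
From the visible intercepts: no z-intercept at any integer in the box.
Solving for integer coefficients yields p as stated.

2*x^2 + 3*y^2 - 2*z^2 - 1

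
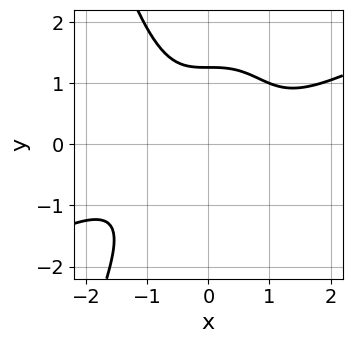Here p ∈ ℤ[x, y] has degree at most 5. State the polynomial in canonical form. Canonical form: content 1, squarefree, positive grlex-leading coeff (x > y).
x^4 - 2*x^3*y - y^3 + 2

1. The degree is 4 — the shape is more complex than any degree-3 curve.
2. From the axis intercepts and sections: the curve avoids every integer x-axis point in the box.
3. These observations pin down the coefficients.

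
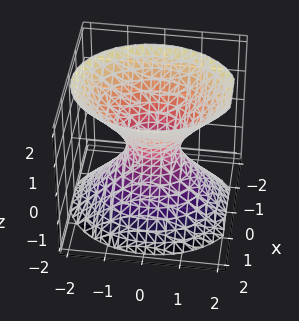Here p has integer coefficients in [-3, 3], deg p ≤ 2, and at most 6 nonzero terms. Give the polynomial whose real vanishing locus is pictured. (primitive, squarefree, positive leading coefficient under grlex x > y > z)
(a) deg p = 2. One connected sheet with a waist; a quadric.
(b) Symmetries: the x ↦ −x reflection is a symmetry, so x appears only in even powers; it's symmetric under z → −z, forcing even powers of z; mirror symmetry y ↦ −y ⇒ only even powers of y.
(c) Checking where it meets the axes: it misses every integer gridline on the z-axis.
(d) Solving for integer coefficients yields p as stated.

3*x^2 + 2*y^2 - 2*z^2 - 1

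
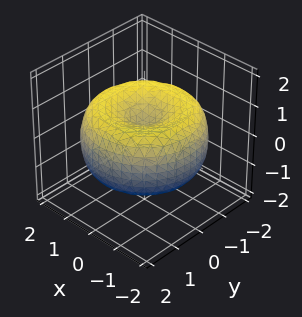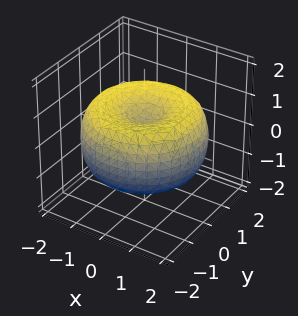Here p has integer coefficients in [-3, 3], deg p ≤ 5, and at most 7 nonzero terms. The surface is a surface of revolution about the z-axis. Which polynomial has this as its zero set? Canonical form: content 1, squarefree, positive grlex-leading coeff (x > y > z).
x^4 + 2*x^2*y^2 + y^4 - 3*x^2 - 3*y^2 + 3*z^2 - 1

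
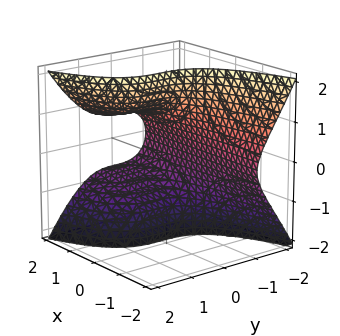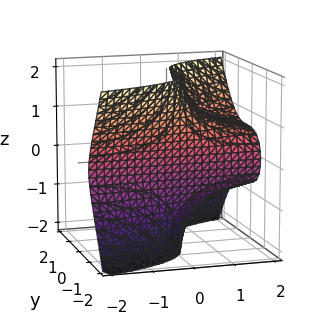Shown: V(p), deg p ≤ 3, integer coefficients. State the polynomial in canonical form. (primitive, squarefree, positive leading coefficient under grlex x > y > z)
x*z^2 - y^3 - 1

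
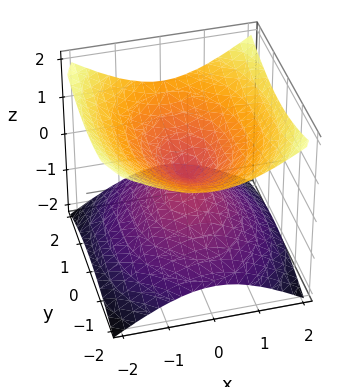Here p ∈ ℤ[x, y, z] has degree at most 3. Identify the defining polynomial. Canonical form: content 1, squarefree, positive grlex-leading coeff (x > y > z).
1. deg p = 2. Two nappes meeting at a single point; a quadric.
2. Symmetries: mirror symmetry y ↦ −y ⇒ only even powers of y; it's symmetric under z → −z, forcing even powers of z; it's symmetric under x → −x, forcing even powers of x.
3. Observable constraints: it meets the z-axis at z = 0 (among the integer gridlines); one y-axis crossing is at y = 0; it crosses the x-axis at the gridline x = 0.
4. Assembling these constraints gives the stated polynomial.

2*x^2 + y^2 - 3*z^2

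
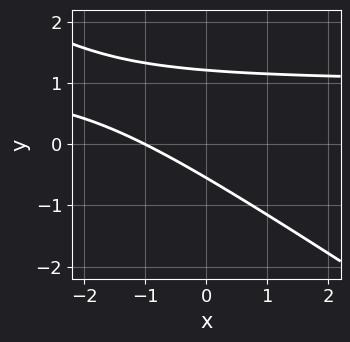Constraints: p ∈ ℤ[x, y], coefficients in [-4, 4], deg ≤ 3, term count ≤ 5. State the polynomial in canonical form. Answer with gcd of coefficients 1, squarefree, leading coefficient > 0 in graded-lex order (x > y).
2*x*y + 3*y^2 - 2*x - 2*y - 2

First, deg p = 2.
Then, checking where it meets the axes: it crosses the x-axis at the gridline x = -1.
Finally, matching integer coefficients to the picture gives p.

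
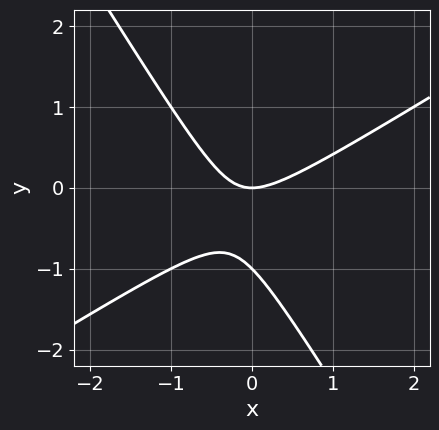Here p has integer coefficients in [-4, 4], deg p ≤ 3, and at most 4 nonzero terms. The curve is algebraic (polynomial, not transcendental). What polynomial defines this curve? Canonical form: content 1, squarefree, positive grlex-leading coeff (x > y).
(a) Degree: the shape is more complex than any degree-1 curve, so deg p = 2.
(b) Against the integer gridlines: one x-axis crossing is at x = 0; the y-axis gridline crossings are at y ∈ {-1, 0}.
(c) The integer polynomial consistent with all of this is the stated p.

x^2 - x*y - y^2 - y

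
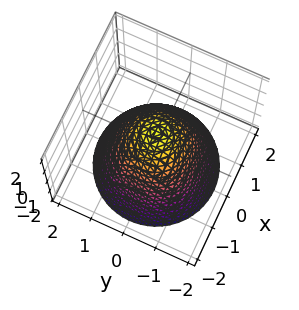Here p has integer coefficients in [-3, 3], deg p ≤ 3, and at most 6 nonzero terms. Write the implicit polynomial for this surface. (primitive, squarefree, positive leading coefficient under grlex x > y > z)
x^2 + y^2 + z - 1

(a) deg p = 2.
(b) Symmetries: rotational symmetry about the z-axis ⇒ p depends on x, y only through x² + y².
(c) Against the integer gridlines: one z-axis crossing is at z = 1; a circular section at z = -1 has radius between 1 and 2; among the integer gridlines, it crosses the y-axis at y ∈ {-1, 1}; among the integer gridlines, it crosses the x-axis at x ∈ {-1, 1}.
(d) These observations pin down the coefficients.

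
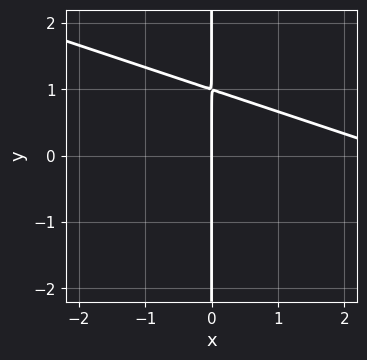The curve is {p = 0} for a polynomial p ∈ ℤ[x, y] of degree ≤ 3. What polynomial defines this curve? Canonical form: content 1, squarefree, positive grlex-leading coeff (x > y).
x^2 + 3*x*y - 3*x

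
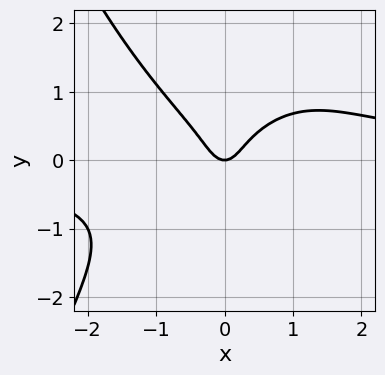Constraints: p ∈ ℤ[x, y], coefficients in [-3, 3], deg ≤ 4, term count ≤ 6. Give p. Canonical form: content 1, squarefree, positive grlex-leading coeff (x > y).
2*x^3*y + 3*y^3 - 3*x^2 + y

(a) deg p = 4. No degree-3 curve has this shape.
(b) Checking where it meets the axes: it crosses the y-axis at the gridline y = 0; it meets the x-axis at x = 0 (among the integer gridlines).
(c) Fitting integer coefficients to these (and the overall shape) gives p.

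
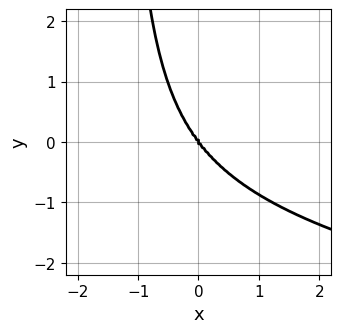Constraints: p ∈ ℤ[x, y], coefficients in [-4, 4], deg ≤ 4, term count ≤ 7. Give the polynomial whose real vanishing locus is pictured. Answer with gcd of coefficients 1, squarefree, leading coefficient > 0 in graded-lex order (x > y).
1. The degree is 4 — the shape is more complex than any degree-3 curve.
2. From the visible intercepts: one y-axis crossing is at y = 0; it meets the x-axis at x = 0 (among the integer gridlines).
3. Together with the visible shape, these determine p as stated.

3*x^2*y^2 - 2*x*y^3 - 3*x^3 + 3*x^2*y - 3*y^3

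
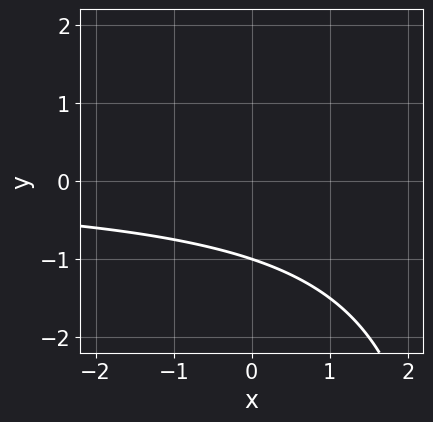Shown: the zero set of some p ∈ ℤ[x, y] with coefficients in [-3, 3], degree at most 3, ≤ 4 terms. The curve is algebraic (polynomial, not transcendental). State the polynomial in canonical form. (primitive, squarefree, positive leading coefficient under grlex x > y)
x*y - 3*y - 3

1. Degree: no degree-1 curve has this shape, so deg p = 2.
2. From the visible intercepts: it crosses the y-axis at the gridline y = -1; the curve avoids every integer x-axis point in the box.
3. Matching integer coefficients to the picture gives p.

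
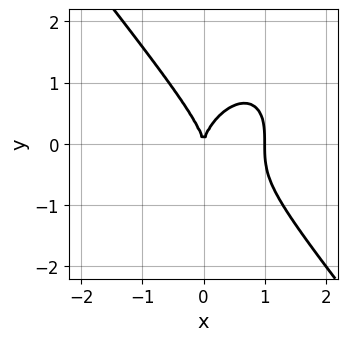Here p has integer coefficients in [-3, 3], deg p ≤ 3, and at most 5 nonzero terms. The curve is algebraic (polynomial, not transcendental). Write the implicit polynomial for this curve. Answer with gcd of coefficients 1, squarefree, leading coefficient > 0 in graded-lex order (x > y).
1. Degree: the shape is more complex than any degree-2 curve, so deg p = 3.
2. From the visible intercepts: it meets the y-axis at y = 0 (among the integer gridlines); among the integer gridlines, it crosses the x-axis at x ∈ {0, 1}.
3. Matching integer coefficients to the picture gives p.

2*x^3 + y^3 - 2*x^2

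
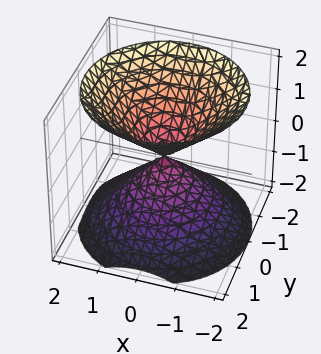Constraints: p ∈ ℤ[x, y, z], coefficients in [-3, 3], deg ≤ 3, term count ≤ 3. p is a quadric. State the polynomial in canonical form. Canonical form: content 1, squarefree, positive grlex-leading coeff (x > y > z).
1. I count 2 distinct pieces. Treating them together as one polynomial.
2. deg p = 2. A double cone through the origin; a quadric.
3. Symmetries: mirror symmetry z ↦ −z ⇒ only even powers of z; the surface is invariant under rotation about z: p = q(x² + y², z).
4. Observable constraints: it crosses the z-axis at the gridline z = 0; a circular section at z = -1 has radius exactly 1; one y-axis crossing is at y = 0; it meets the x-axis at x = 0 (among the integer gridlines).
5. Assembling these constraints gives the stated polynomial.

x^2 + y^2 - z^2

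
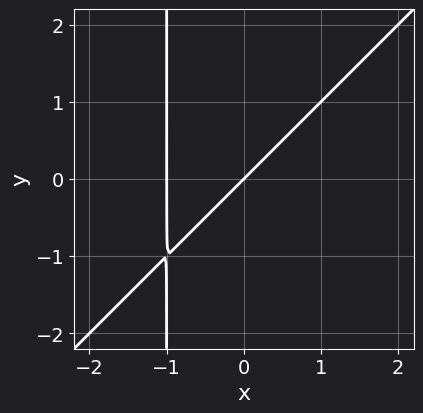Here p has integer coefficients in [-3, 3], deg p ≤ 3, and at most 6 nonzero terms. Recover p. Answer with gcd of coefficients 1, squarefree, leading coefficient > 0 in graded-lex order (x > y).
x^2 - x*y + x - y

deg p = 2.
From the visible intercepts: the x-axis gridline crossings are at x ∈ {-1, 0}; one y-axis crossing is at y = 0.
Together with the visible shape, these determine p as stated.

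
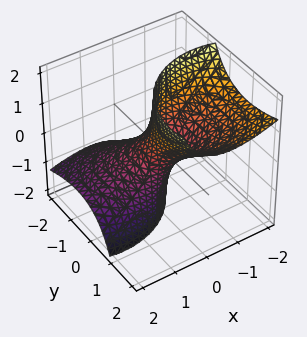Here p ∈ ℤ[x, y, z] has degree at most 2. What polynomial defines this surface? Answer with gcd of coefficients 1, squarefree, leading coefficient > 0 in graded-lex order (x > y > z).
First, degree: the shape is more complex than any degree-1 surface, so deg p = 2.
Next, observable constraints: it misses every integer gridline on the z-axis.
Finally, these observations pin down the coefficients.

2*x^2 + 3*x*z + 2*y^2 - 3*y*z - 1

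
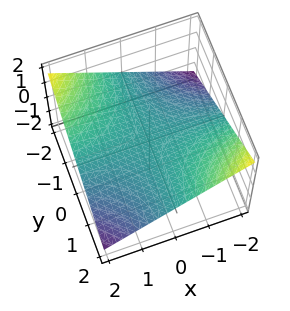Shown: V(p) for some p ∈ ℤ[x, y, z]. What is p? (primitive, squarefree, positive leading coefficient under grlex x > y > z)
x*y + 3*z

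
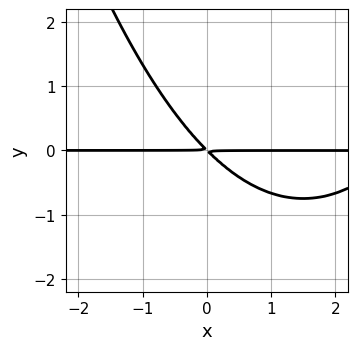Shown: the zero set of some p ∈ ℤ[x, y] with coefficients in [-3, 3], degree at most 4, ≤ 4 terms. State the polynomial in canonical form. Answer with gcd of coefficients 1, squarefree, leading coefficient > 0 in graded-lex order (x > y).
x^2*y - 3*x*y - 3*y^2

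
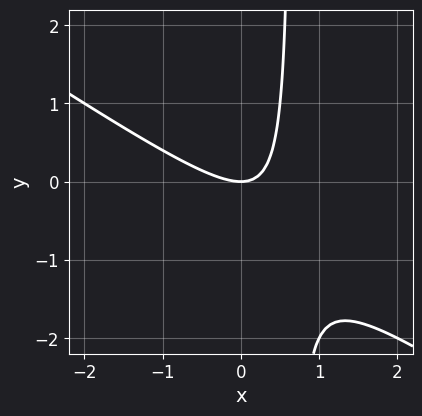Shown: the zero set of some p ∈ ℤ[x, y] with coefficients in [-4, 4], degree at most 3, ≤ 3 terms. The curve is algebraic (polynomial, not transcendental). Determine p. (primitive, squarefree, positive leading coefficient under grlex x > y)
(a) The degree is 2 — a generic line meets the curve in up to 2 points.
(b) Against the integer gridlines: it crosses the x-axis at the gridline x = 0; it crosses the y-axis at the gridline y = 0.
(c) Matching integer coefficients to the picture gives p.

2*x^2 + 3*x*y - 2*y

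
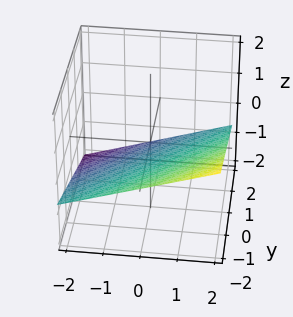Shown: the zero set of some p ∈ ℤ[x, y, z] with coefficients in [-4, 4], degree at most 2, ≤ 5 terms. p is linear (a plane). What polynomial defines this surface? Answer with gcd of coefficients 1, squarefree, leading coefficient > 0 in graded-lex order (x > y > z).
x - y - 3*z - 2

deg p = 1.
From the visible intercepts: it crosses the y-axis at the gridline y = -2; one x-axis crossing is at x = 2.
Putting this together gives p.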